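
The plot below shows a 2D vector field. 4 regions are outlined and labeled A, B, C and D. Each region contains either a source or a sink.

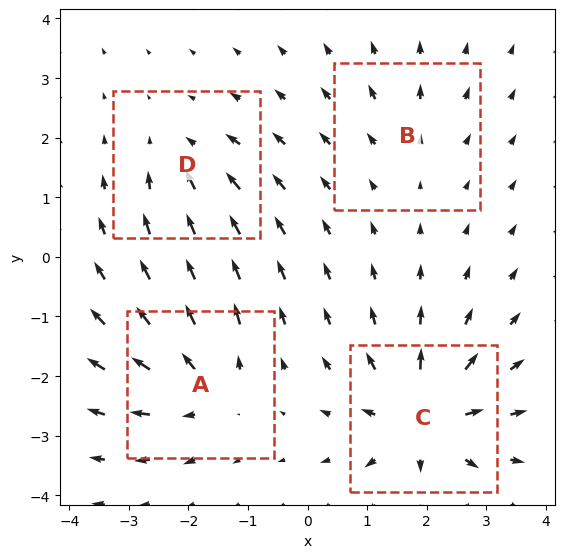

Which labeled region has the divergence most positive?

Divergence at each region's feature centre — A: about +5, B: about +2, C: about +8, D: about -4. Region C is most positive.

C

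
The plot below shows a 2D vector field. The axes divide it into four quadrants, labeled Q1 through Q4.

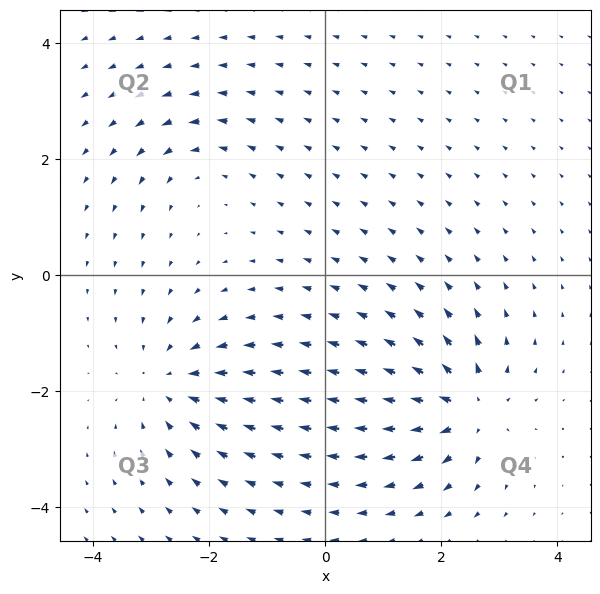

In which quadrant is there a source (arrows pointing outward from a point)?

Q4

The source sits at approximately (2.5, -2.3), which lies in quadrant Q4. The divergence there is about +7, positive as expected for a source.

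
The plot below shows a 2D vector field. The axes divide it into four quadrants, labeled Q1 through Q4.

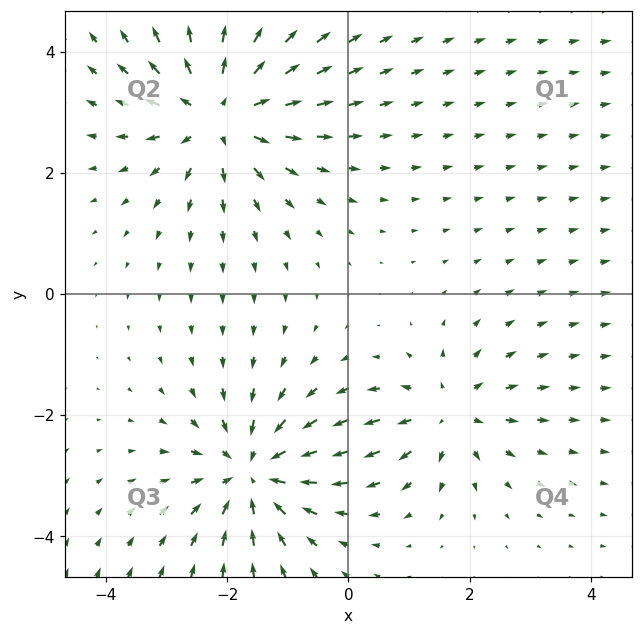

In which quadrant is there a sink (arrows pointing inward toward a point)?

The sink sits at approximately (-1.6, -2.9), which lies in quadrant Q3. The divergence there is about -5, negative as expected for a sink.

Q3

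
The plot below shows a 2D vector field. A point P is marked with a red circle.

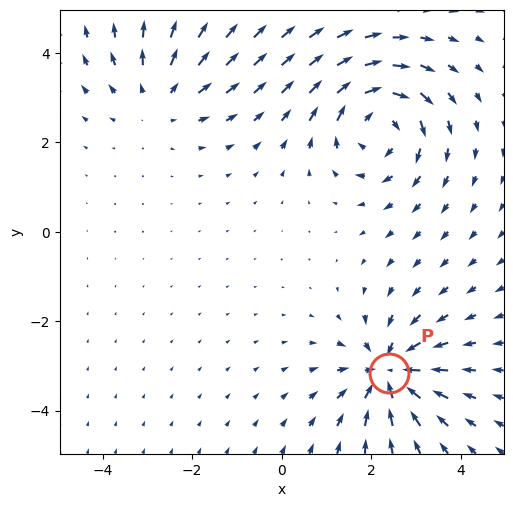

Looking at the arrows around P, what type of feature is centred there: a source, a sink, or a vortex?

At P (2.4, -3.2) the arrows converge inward. Divergence about -5, curl ≈0 — negative divergence with near-zero curl is a sink.

sink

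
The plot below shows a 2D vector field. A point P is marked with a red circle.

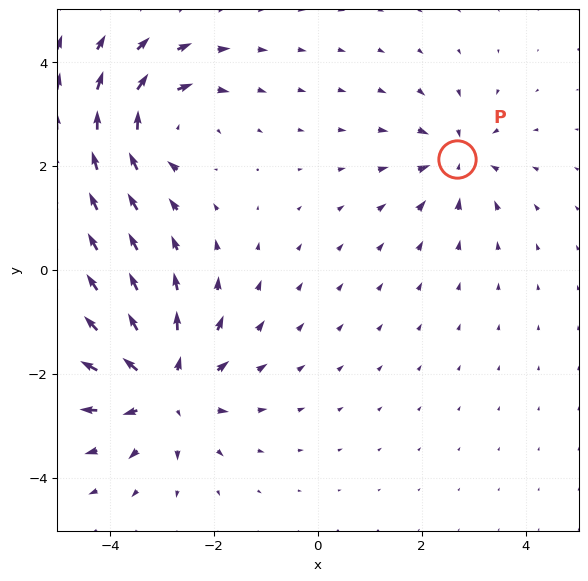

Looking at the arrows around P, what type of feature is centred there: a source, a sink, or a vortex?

At P (2.7, 2.1) the arrows converge inward. Divergence about -4, curl ≈0 — negative divergence with near-zero curl is a sink.

sink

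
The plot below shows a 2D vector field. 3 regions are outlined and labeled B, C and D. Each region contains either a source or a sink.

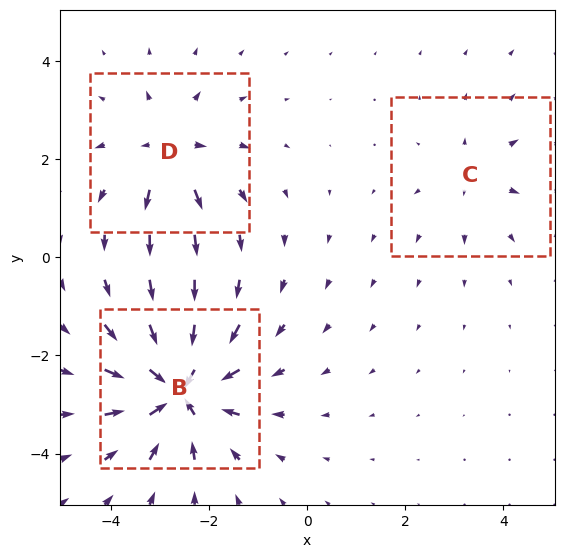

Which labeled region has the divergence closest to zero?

C

Divergence at each region's feature centre — B: about -6, C: about +2, D: about +4. Region C is closest to zero.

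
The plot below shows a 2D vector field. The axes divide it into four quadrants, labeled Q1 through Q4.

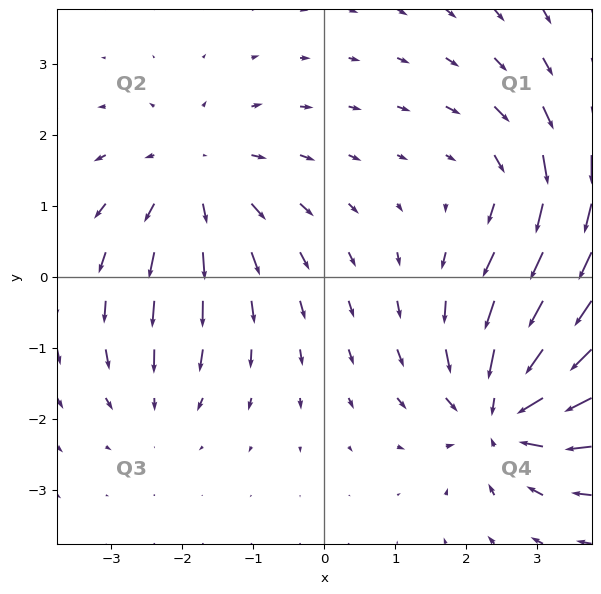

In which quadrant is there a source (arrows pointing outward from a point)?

The source sits at approximately (-1.8, 1.4), which lies in quadrant Q2. The divergence there is about +4, positive as expected for a source.

Q2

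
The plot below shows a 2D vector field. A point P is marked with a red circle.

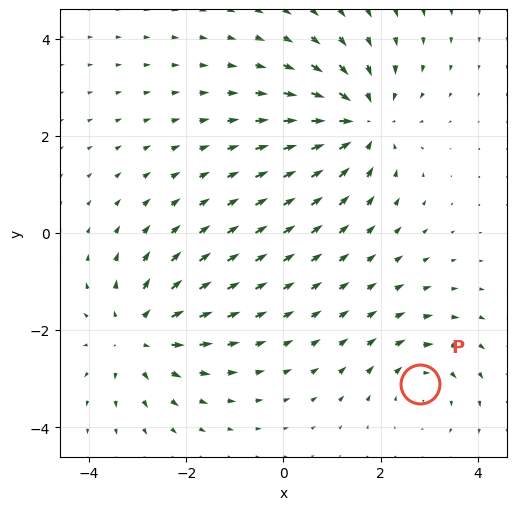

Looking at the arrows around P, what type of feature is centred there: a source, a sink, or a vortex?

vortex

At P (2.8, -3.1) the arrows circulate clockwise. Divergence ≈0, curl about -3 — near-zero divergence with nonzero curl is a vortex.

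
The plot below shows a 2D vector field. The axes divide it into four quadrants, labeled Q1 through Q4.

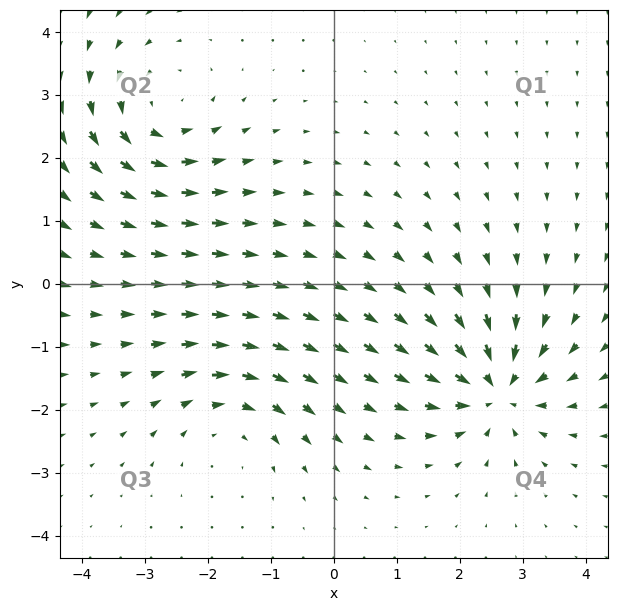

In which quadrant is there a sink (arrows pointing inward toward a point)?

Q4

The sink sits at approximately (2.6, -1.7), which lies in quadrant Q4. The divergence there is about -7, negative as expected for a sink.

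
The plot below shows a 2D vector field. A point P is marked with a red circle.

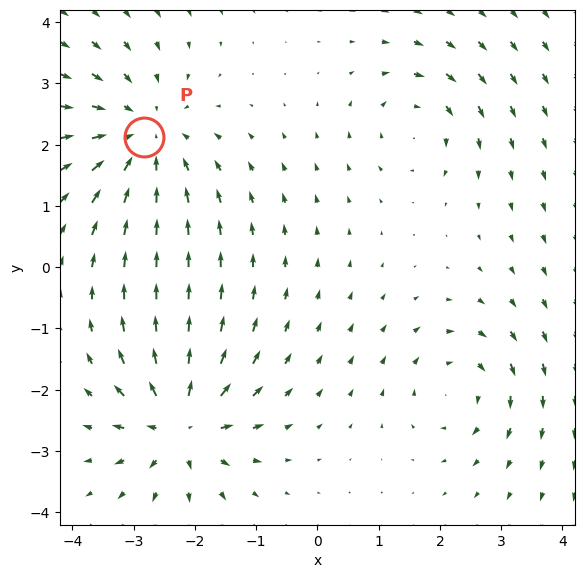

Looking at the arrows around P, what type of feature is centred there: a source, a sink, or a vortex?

At P (-2.8, 2.1) the arrows converge inward. Divergence about -4, curl ≈0 — negative divergence with near-zero curl is a sink.

sink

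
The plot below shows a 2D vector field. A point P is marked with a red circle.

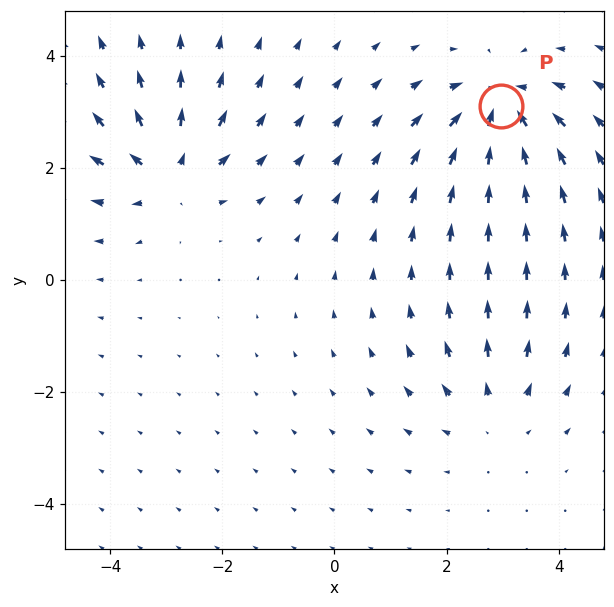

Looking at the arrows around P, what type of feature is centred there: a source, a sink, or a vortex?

sink

At P (3.0, 3.1) the arrows converge inward. Divergence about -6, curl ≈0 — negative divergence with near-zero curl is a sink.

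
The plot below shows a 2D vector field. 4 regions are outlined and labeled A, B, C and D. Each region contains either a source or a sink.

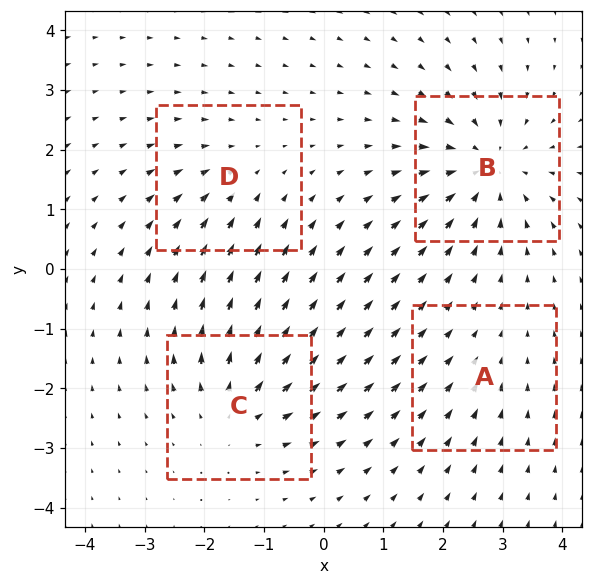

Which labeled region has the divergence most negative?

Divergence at each region's feature centre — A: about -2, B: about -6, C: about +4, D: about -3. Region B is most negative.

B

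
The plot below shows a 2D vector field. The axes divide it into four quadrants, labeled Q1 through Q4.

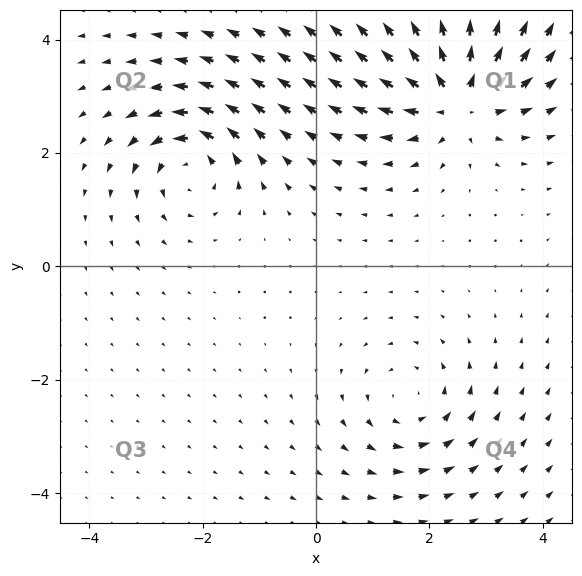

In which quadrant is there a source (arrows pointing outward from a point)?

Q1

The source sits at approximately (2.5, 3.0), which lies in quadrant Q1. The divergence there is about +5, positive as expected for a source.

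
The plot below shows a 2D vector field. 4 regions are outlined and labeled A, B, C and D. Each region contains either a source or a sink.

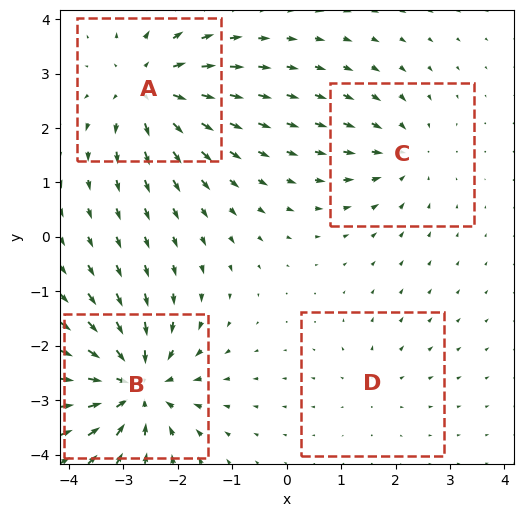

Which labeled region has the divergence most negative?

B

Divergence at each region's feature centre — A: about +6, B: about -7, C: about -4, D: about +2. Region B is most negative.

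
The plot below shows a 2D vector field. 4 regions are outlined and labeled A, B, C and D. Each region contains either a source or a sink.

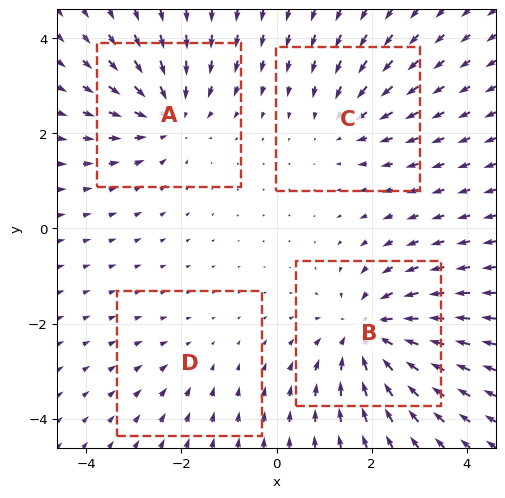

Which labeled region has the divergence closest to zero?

Divergence at each region's feature centre — A: about -5, B: about -6, C: about -3, D: about -2. Region D is closest to zero.

D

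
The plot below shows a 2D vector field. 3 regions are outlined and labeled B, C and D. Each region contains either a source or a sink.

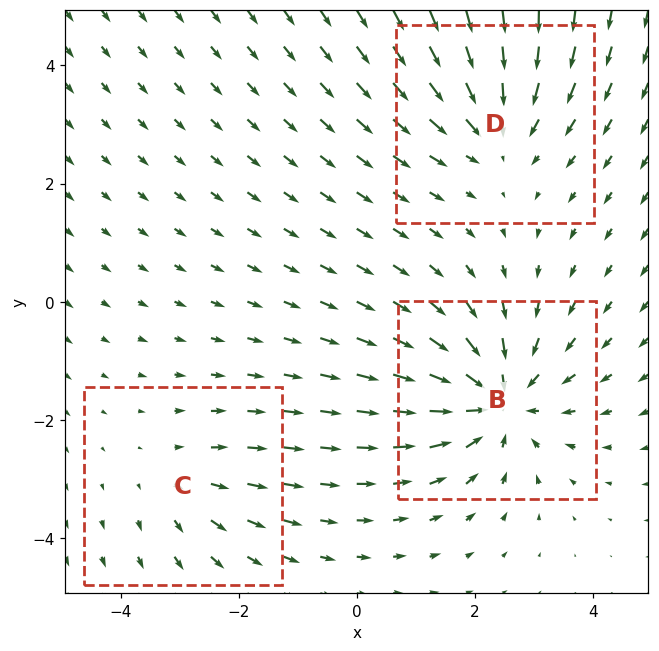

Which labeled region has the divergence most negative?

Divergence at each region's feature centre — B: about -4, C: about +2, D: about -3. Region B is most negative.

B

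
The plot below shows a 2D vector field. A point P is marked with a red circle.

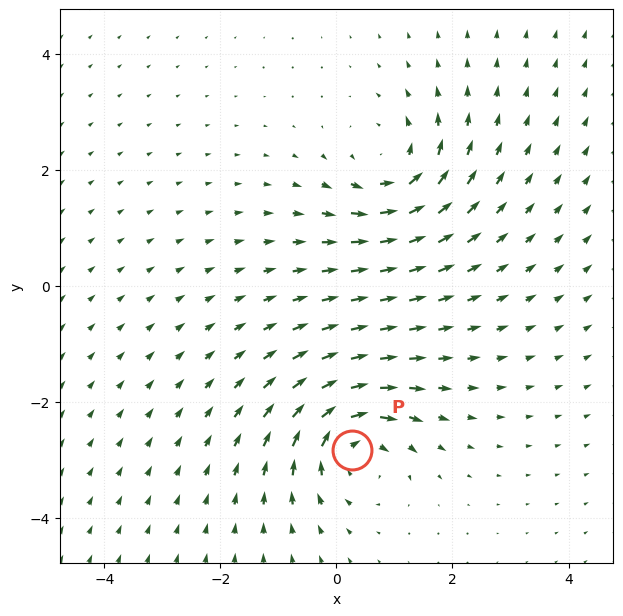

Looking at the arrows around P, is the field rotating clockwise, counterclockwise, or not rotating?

clockwise

Near P at (0.3, -2.8) the arrows circulate clockwise. The curl (z-component) there is about -6; negative curl means clockwise rotation.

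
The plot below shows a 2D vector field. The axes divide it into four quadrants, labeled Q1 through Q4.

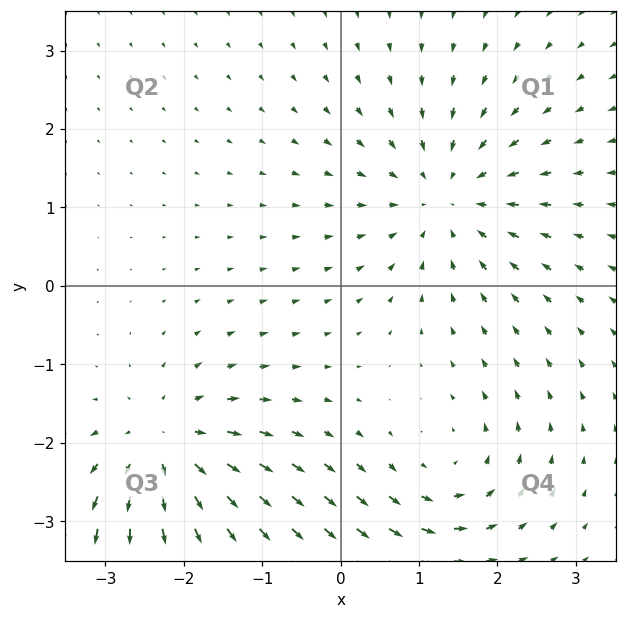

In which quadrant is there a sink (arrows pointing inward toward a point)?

The sink sits at approximately (1.3, 1.1), which lies in quadrant Q1. The divergence there is about -4, negative as expected for a sink.

Q1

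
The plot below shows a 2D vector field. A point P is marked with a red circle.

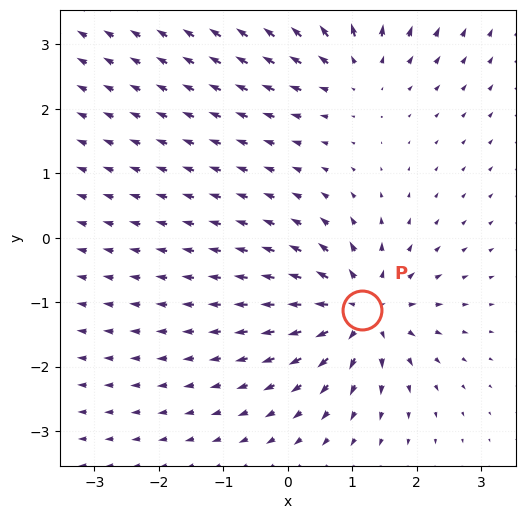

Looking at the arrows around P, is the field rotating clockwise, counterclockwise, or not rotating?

Near P at (1.2, -1.1) the arrows show no circulation. The curl there is ≈0.

not rotating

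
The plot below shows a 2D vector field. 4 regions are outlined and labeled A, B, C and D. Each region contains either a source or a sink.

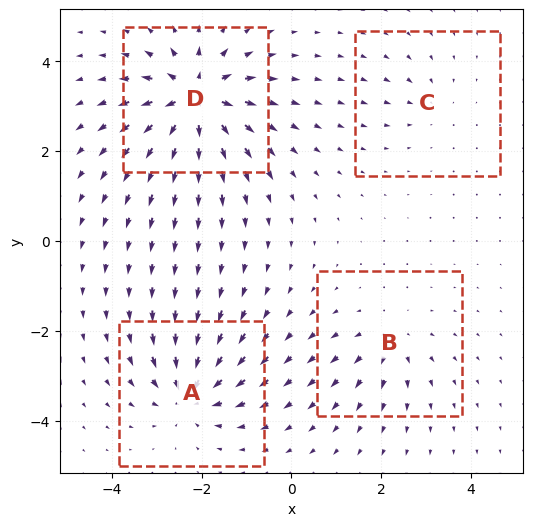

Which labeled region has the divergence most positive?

D

Divergence at each region's feature centre — A: about -6, B: about +4, C: about -3, D: about +9. Region D is most positive.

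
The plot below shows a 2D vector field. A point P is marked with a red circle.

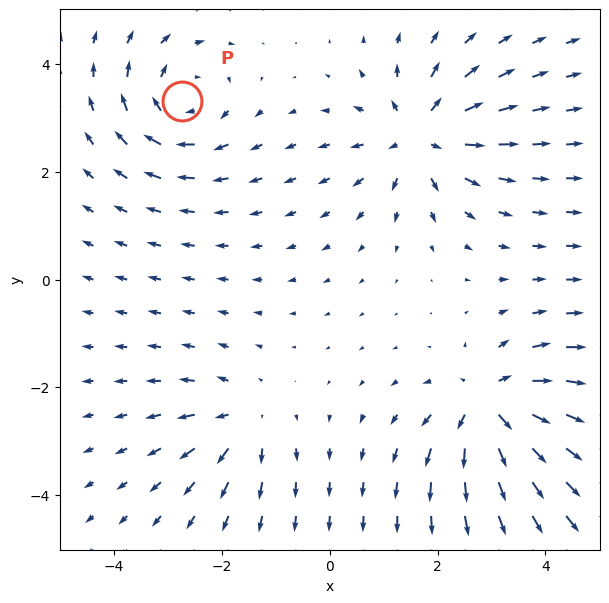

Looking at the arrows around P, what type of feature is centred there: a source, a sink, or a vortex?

vortex

At P (-2.7, 3.3) the arrows circulate clockwise. Divergence ≈0, curl about -4 — near-zero divergence with nonzero curl is a vortex.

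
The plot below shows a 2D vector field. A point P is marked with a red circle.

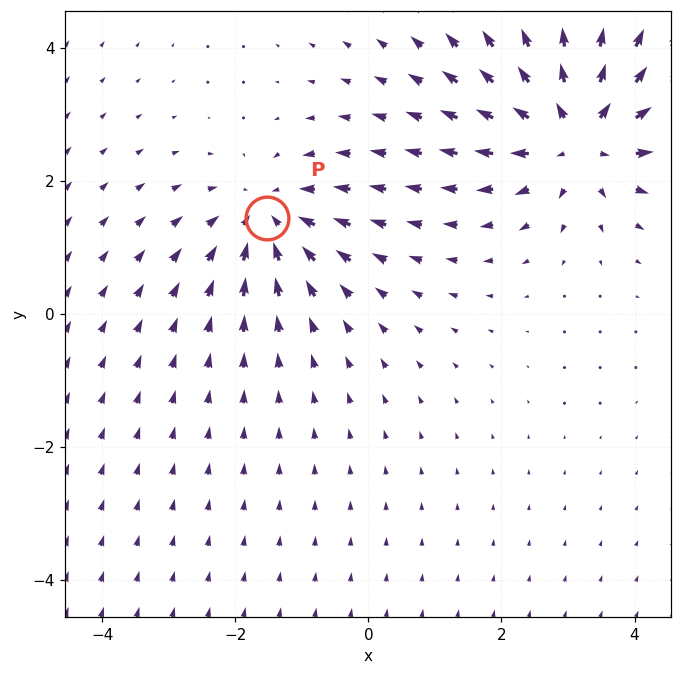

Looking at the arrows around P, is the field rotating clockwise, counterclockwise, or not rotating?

not rotating

Near P at (-1.5, 1.4) the arrows show no circulation. The curl there is ≈0.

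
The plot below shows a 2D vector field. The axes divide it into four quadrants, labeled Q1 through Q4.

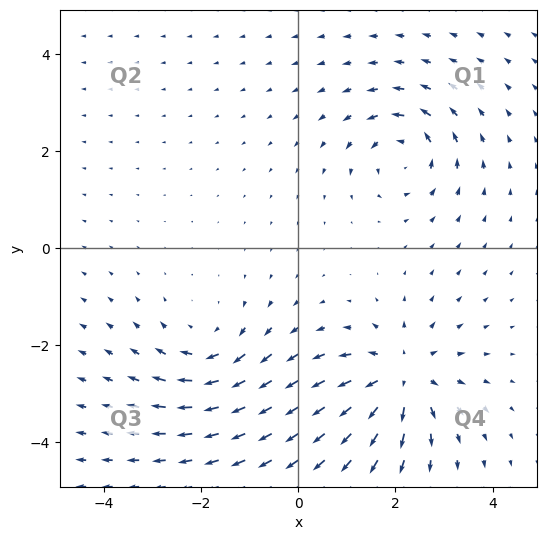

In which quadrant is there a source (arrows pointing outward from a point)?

The source sits at approximately (2.1, -2.7), which lies in quadrant Q4. The divergence there is about +4, positive as expected for a source.

Q4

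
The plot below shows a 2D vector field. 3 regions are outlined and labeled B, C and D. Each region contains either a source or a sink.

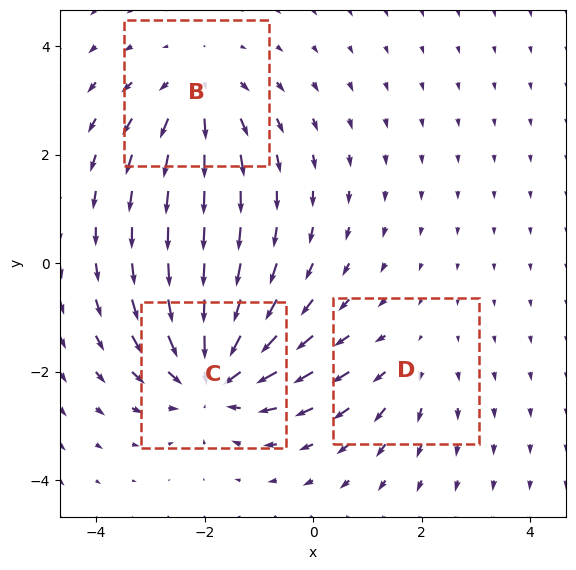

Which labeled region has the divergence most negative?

C

Divergence at each region's feature centre — B: about +3, C: about -5, D: about +2. Region C is most negative.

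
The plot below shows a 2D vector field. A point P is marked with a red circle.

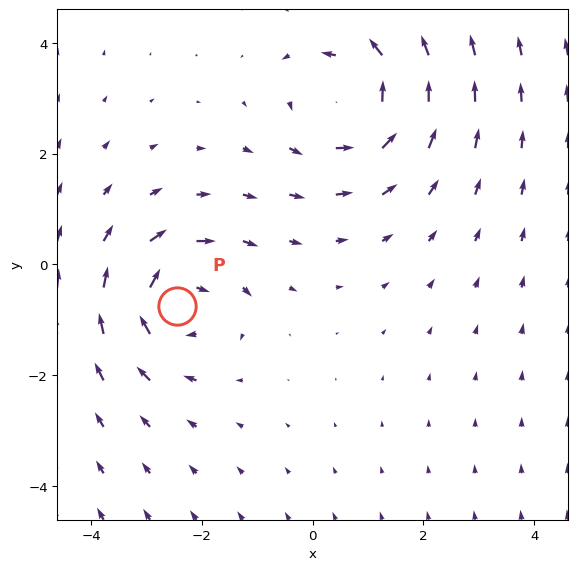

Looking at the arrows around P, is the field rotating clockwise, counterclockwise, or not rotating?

Near P at (-2.4, -0.7) the arrows circulate clockwise. The curl (z-component) there is about -4; negative curl means clockwise rotation.

clockwise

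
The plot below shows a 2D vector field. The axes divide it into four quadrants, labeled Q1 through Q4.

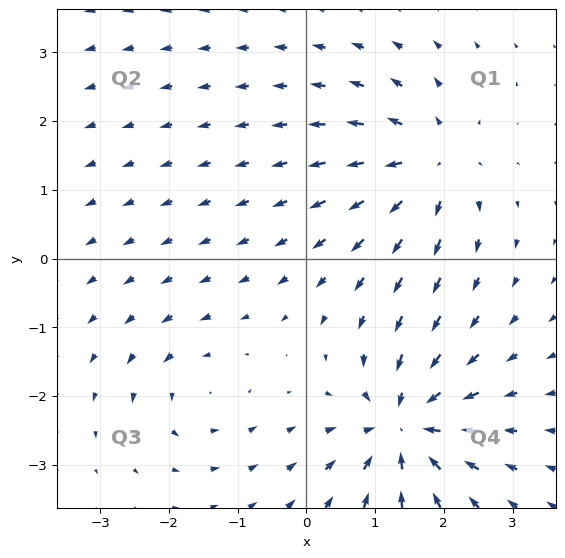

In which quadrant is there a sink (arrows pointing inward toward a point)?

The sink sits at approximately (1.4, -2.4), which lies in quadrant Q4. The divergence there is about -7, negative as expected for a sink.

Q4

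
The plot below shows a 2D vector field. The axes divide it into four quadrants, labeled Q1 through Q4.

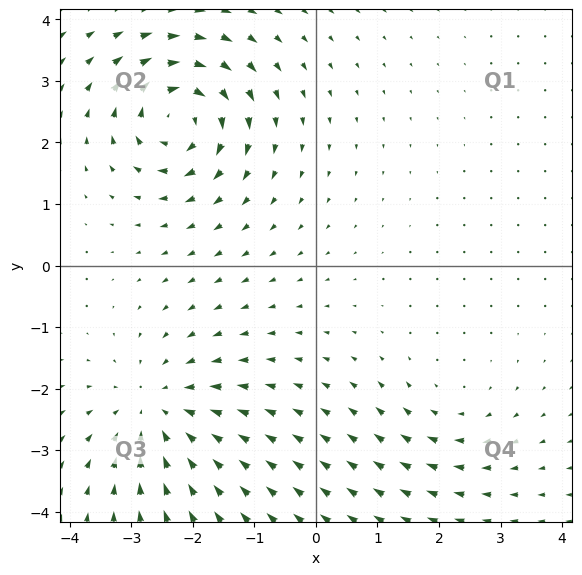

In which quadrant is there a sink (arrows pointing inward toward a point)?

Q3

The sink sits at approximately (-2.6, -2.4), which lies in quadrant Q3. The divergence there is about -4, negative as expected for a sink.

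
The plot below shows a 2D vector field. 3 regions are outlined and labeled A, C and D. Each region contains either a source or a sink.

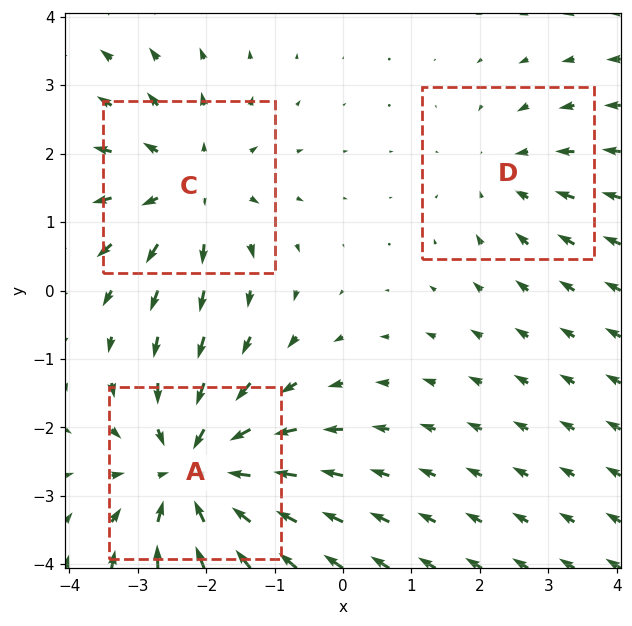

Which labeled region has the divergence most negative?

A

Divergence at each region's feature centre — A: about -4, C: about +3, D: about -2. Region A is most negative.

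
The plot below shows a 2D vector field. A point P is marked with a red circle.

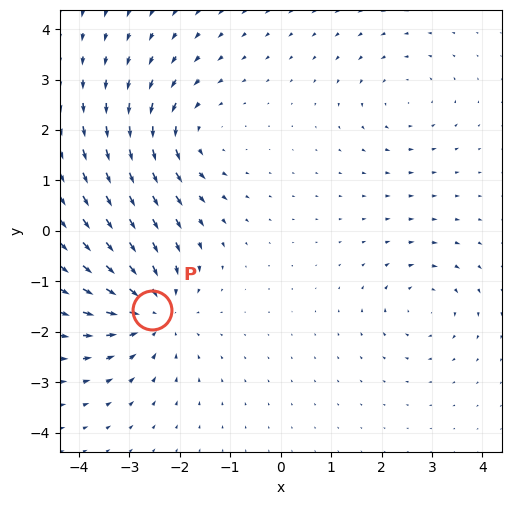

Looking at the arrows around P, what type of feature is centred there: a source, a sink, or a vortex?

At P (-2.6, -1.6) the arrows converge inward. Divergence about -5, curl ≈0 — negative divergence with near-zero curl is a sink.

sink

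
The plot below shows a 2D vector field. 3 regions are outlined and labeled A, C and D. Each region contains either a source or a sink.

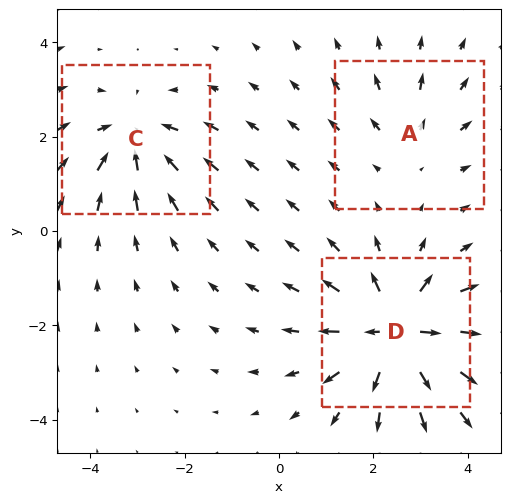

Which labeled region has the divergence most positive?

D

Divergence at each region's feature centre — A: about +2, C: about -4, D: about +6. Region D is most positive.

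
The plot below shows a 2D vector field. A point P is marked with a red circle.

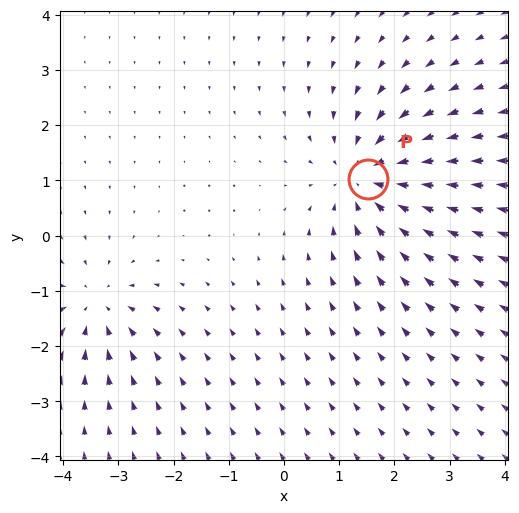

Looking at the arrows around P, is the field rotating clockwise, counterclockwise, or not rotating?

Near P at (1.5, 1.0) the arrows show no circulation. The curl there is ≈0.

not rotating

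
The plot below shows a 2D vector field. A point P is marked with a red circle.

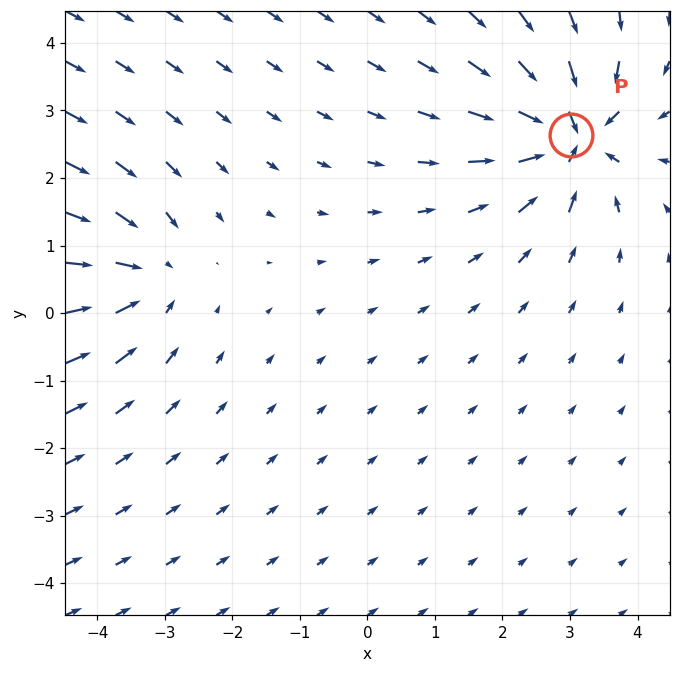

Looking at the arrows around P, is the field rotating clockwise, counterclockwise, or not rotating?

not rotating

Near P at (3.0, 2.6) the arrows show no circulation. The curl there is ≈0.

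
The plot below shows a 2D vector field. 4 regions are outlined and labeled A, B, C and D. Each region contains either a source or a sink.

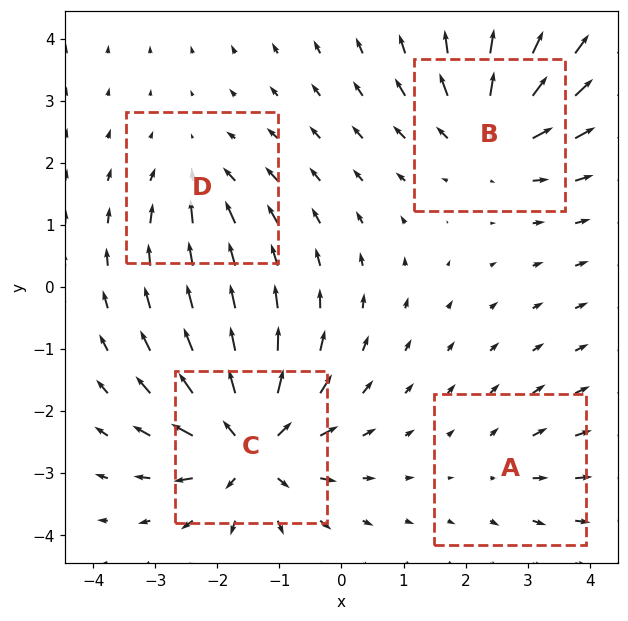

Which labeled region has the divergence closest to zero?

A

Divergence at each region's feature centre — A: about +2, B: about +6, C: about +8, D: about -4. Region A is closest to zero.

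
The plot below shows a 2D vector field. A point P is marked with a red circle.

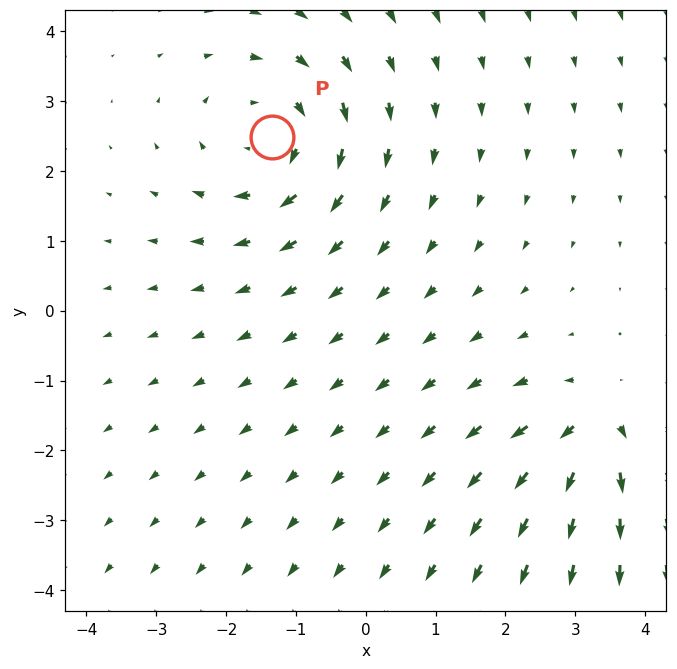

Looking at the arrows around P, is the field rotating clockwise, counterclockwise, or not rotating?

Near P at (-1.3, 2.5) the arrows circulate clockwise. The curl (z-component) there is about -3; negative curl means clockwise rotation.

clockwise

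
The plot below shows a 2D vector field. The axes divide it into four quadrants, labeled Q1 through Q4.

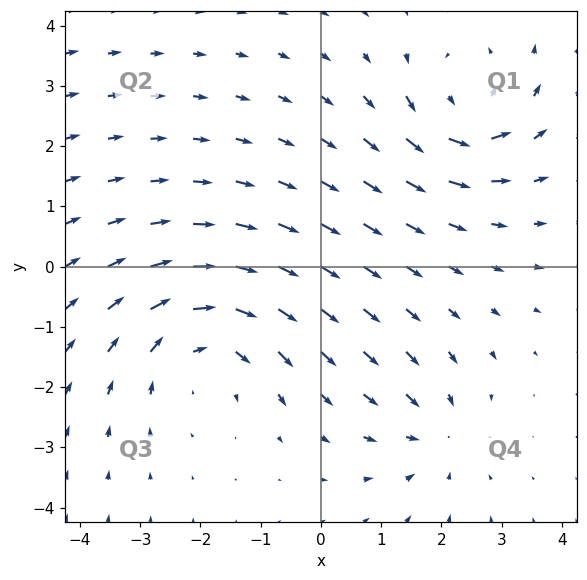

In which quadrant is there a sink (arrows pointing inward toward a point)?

The sink sits at approximately (1.9, -2.8), which lies in quadrant Q4. The divergence there is about -3, negative as expected for a sink.

Q4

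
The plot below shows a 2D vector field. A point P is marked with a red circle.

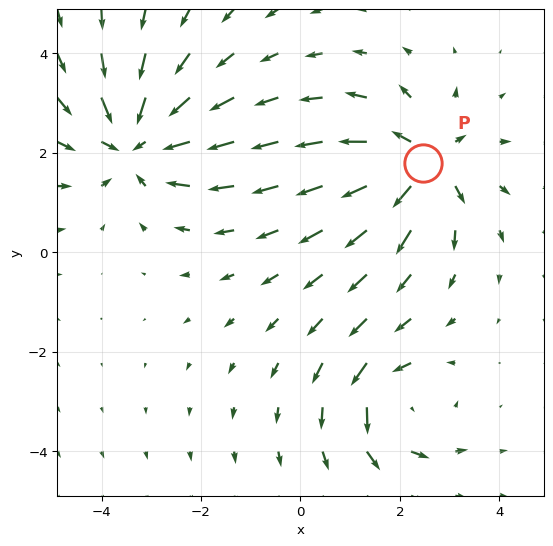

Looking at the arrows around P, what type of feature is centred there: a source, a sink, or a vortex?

source

At P (2.5, 1.8) the arrows spread outward. Divergence about +4, curl ≈0 — positive divergence with near-zero curl is a source.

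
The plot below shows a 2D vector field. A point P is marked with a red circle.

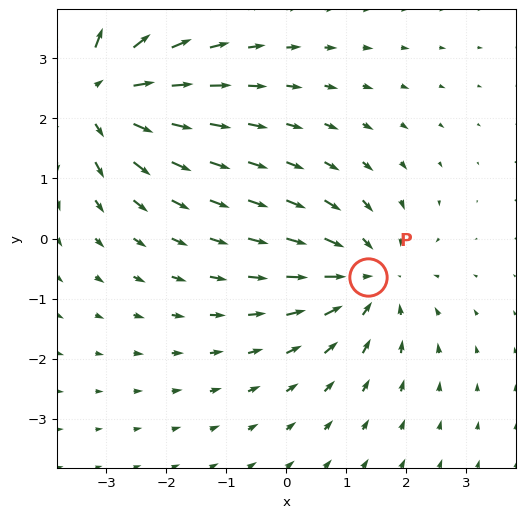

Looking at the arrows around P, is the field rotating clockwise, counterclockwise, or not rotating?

Near P at (1.4, -0.6) the arrows show no circulation. The curl there is ≈0.

not rotating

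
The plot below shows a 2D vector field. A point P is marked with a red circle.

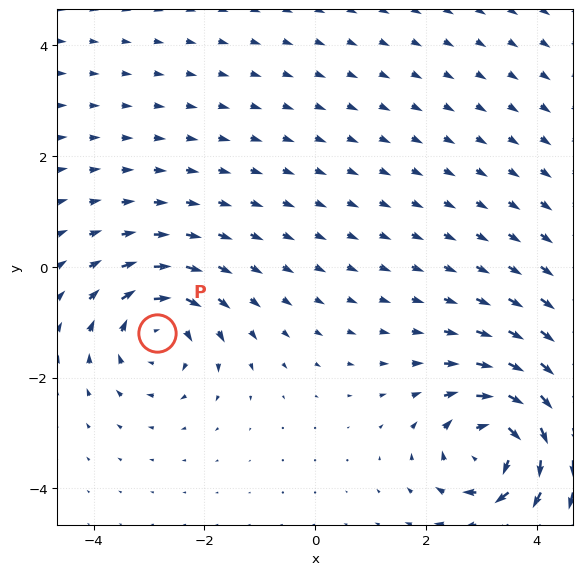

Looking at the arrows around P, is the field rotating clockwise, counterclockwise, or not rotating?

Near P at (-2.9, -1.2) the arrows circulate clockwise. The curl (z-component) there is about -4; negative curl means clockwise rotation.

clockwise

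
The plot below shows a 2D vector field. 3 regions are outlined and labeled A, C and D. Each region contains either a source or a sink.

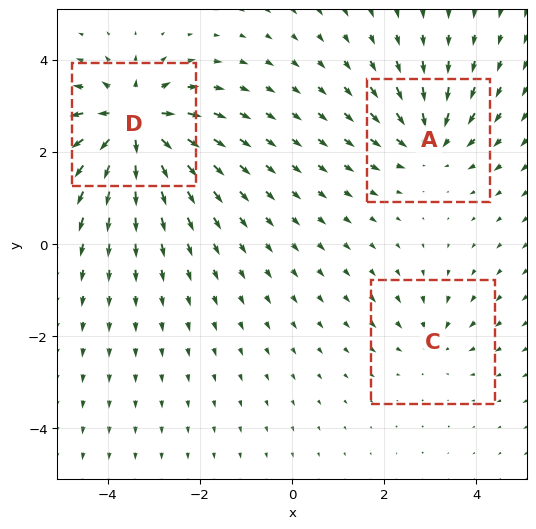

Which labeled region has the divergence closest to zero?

Divergence at each region's feature centre — A: about -4, C: about -2, D: about +6. Region C is closest to zero.

C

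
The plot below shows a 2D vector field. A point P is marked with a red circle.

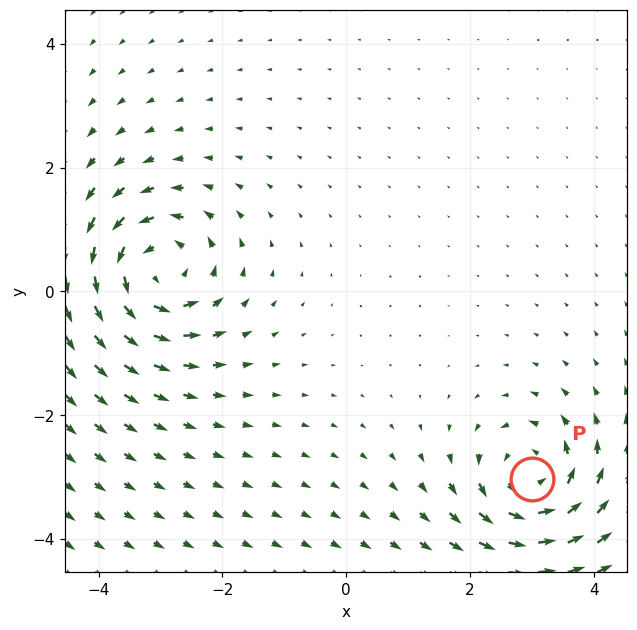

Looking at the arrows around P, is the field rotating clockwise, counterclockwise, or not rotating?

Near P at (3.0, -3.0) the arrows circulate counterclockwise. The curl (z-component) there is about +6; positive curl means counterclockwise rotation.

counterclockwise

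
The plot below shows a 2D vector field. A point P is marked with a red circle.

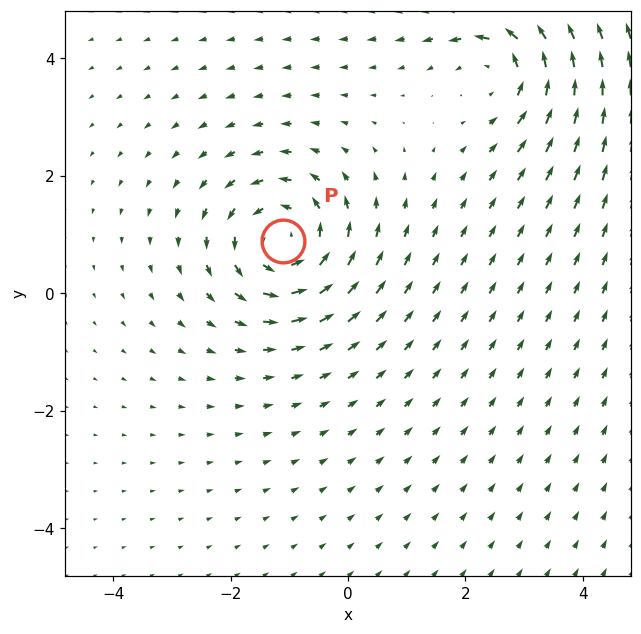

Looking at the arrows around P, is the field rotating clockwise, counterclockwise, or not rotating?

Near P at (-1.1, 0.9) the arrows circulate counterclockwise. The curl (z-component) there is about +6; positive curl means counterclockwise rotation.

counterclockwise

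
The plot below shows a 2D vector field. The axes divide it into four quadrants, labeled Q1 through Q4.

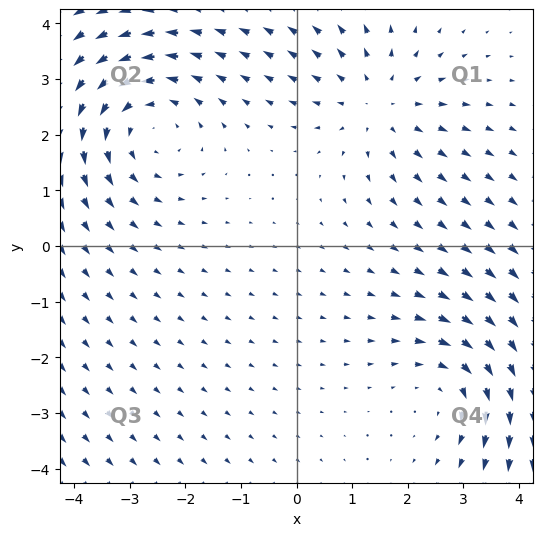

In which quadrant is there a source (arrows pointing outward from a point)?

Q1

The source sits at approximately (1.5, 2.6), which lies in quadrant Q1. The divergence there is about +2, positive as expected for a source.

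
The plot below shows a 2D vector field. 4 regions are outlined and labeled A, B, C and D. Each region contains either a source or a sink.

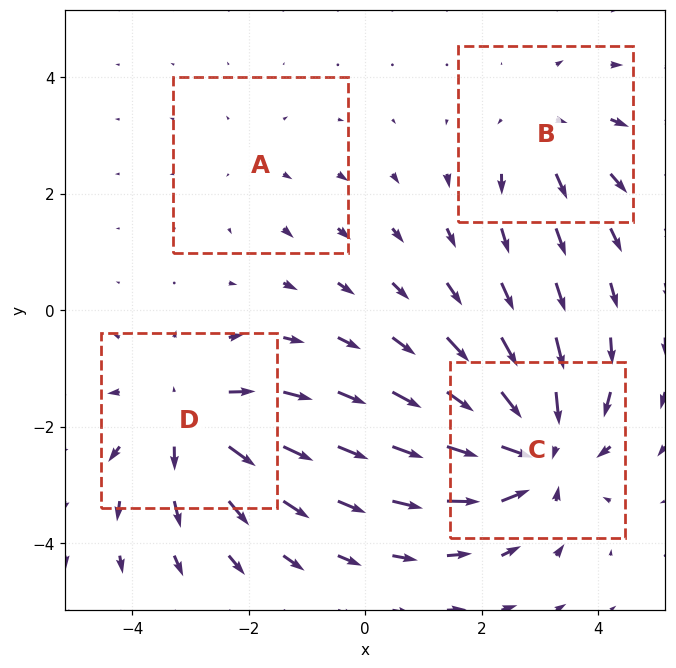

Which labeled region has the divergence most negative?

C

Divergence at each region's feature centre — A: about +2, B: about +4, C: about -7, D: about +5. Region C is most negative.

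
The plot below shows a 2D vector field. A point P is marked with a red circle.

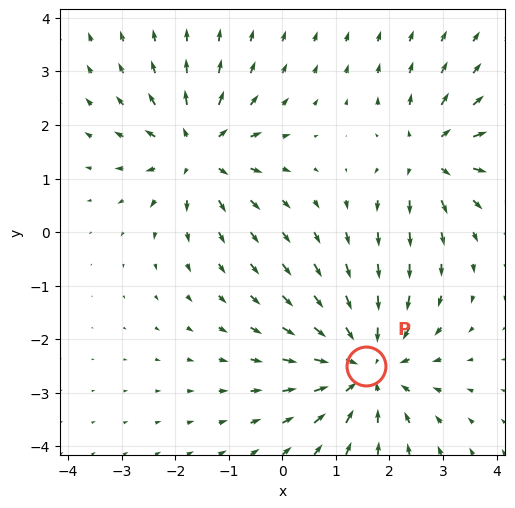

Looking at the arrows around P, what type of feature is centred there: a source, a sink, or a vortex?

At P (1.6, -2.5) the arrows converge inward. Divergence about -4, curl ≈0 — negative divergence with near-zero curl is a sink.

sink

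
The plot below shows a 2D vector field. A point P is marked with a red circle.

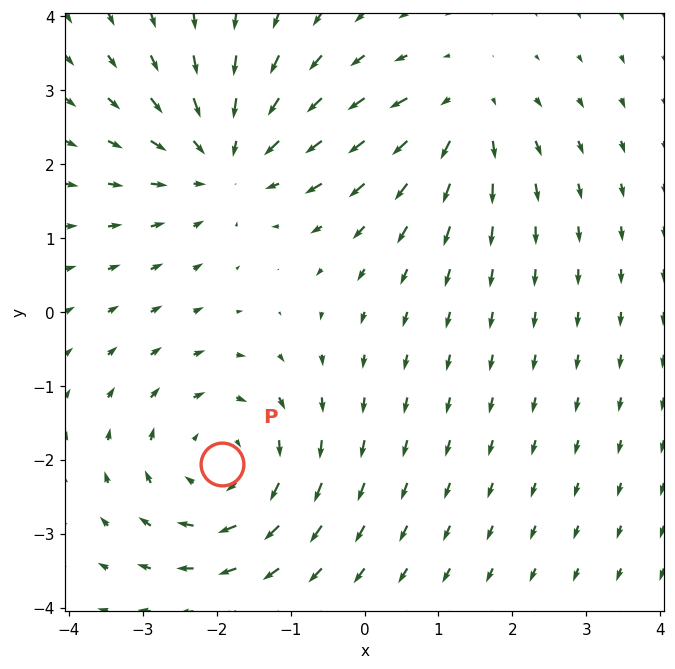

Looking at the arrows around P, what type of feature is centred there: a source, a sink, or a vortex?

vortex

At P (-1.9, -2.1) the arrows circulate clockwise. Divergence ≈0, curl about -4 — near-zero divergence with nonzero curl is a vortex.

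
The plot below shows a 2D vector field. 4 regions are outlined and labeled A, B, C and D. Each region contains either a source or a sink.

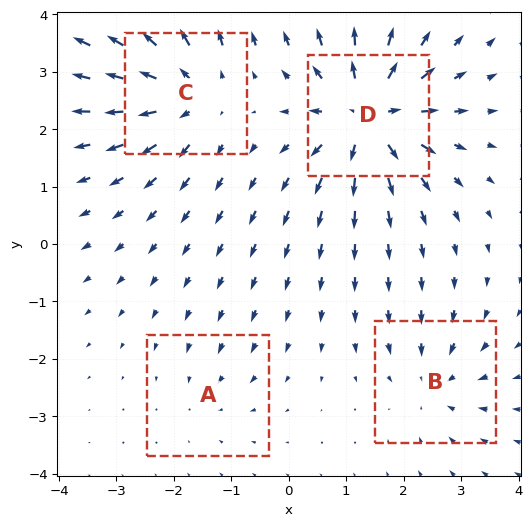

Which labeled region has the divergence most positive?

D

Divergence at each region's feature centre — A: about -2, B: about -4, C: about +6, D: about +8. Region D is most positive.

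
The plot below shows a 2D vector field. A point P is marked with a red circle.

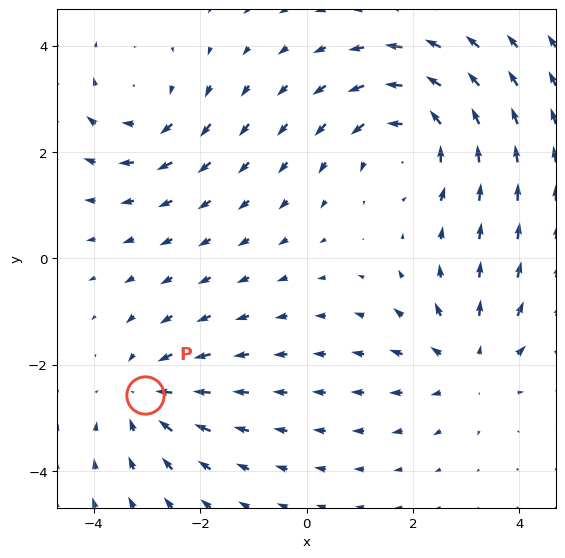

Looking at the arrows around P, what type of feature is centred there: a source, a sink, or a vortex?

sink

At P (-3.0, -2.6) the arrows converge inward. Divergence about -3, curl ≈0 — negative divergence with near-zero curl is a sink.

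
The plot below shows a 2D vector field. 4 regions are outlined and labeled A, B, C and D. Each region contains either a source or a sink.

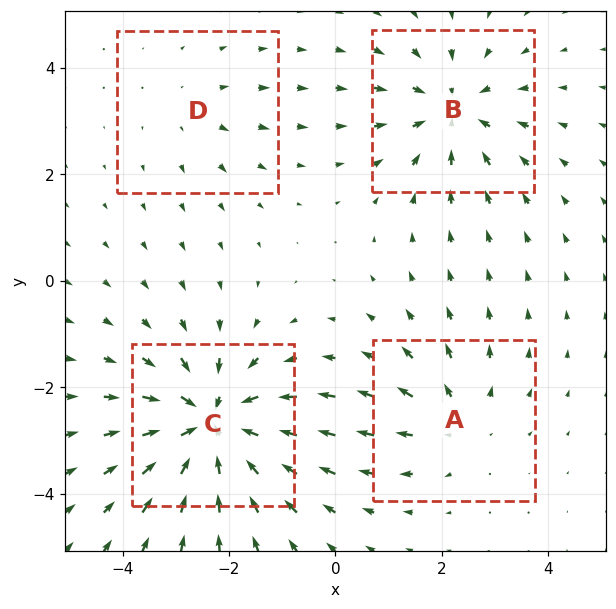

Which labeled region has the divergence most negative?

Divergence at each region's feature centre — A: about +3, B: about -4, C: about -7, D: about +2. Region C is most negative.

C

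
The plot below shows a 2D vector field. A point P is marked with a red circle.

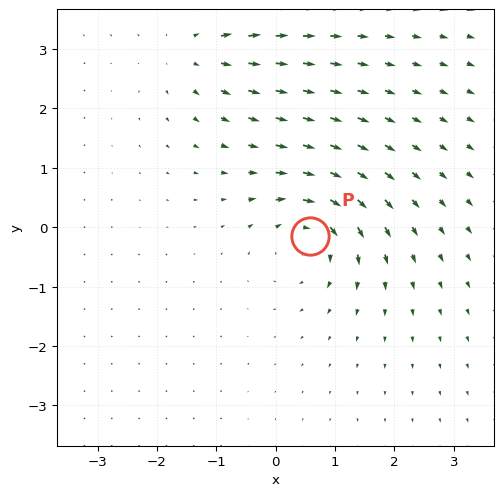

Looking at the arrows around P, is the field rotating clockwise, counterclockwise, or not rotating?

clockwise

Near P at (0.6, -0.1) the arrows circulate clockwise. The curl (z-component) there is about -4; negative curl means clockwise rotation.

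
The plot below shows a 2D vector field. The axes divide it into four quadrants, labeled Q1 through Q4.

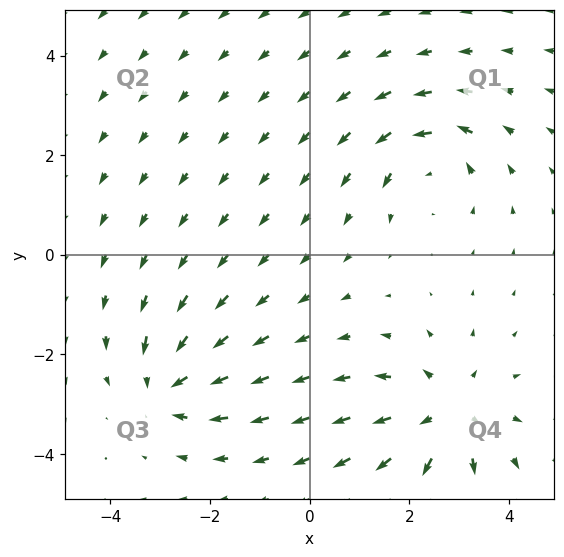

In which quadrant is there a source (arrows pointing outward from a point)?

The source sits at approximately (2.7, -3.2), which lies in quadrant Q4. The divergence there is about +5, positive as expected for a source.

Q4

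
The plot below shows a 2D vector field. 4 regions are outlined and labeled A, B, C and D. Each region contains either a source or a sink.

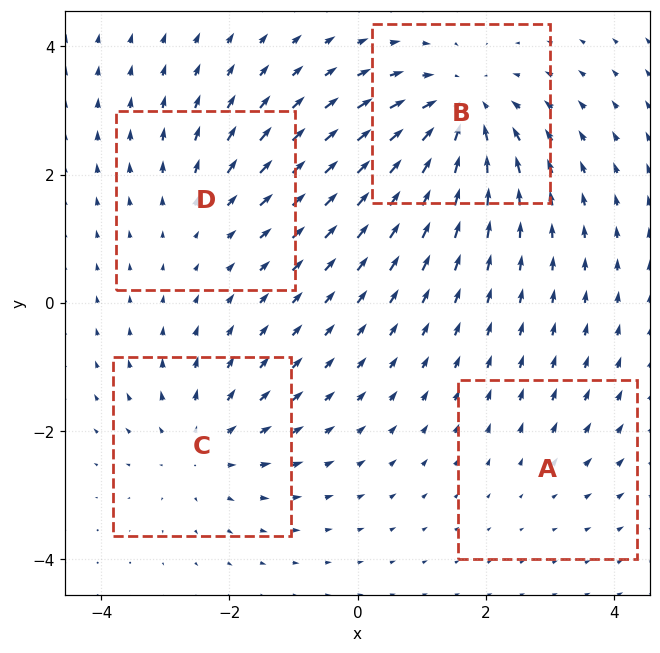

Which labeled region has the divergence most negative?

Divergence at each region's feature centre — A: about +2, B: about -6, C: about +4, D: about +3. Region B is most negative.

B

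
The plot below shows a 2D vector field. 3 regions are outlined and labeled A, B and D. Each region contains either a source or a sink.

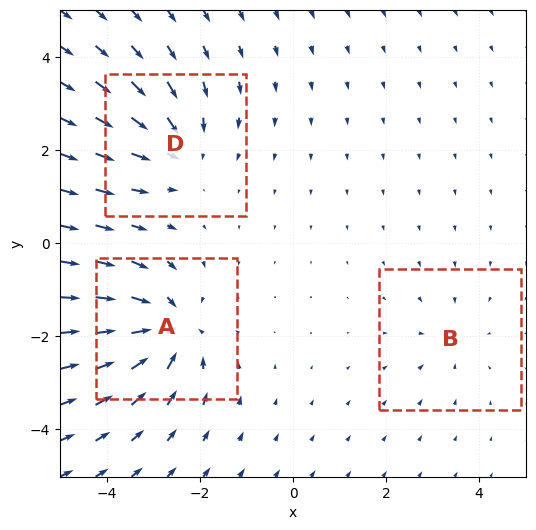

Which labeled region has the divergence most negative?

A

Divergence at each region's feature centre — A: about -5, B: about -2, D: about -3. Region A is most negative.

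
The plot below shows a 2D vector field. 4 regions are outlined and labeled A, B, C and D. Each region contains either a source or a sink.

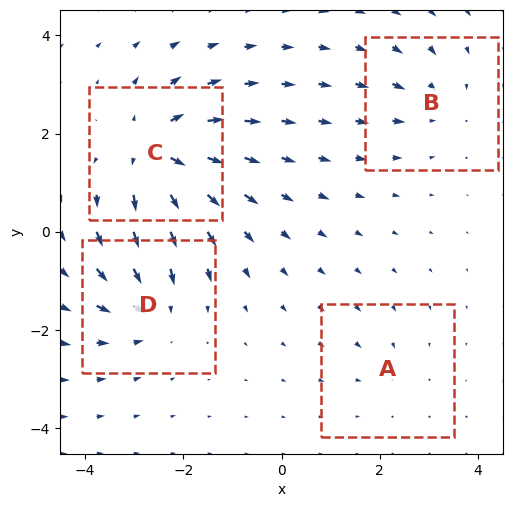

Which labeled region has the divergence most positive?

Divergence at each region's feature centre — A: about -2, B: about -4, C: about +8, D: about -5. Region C is most positive.

C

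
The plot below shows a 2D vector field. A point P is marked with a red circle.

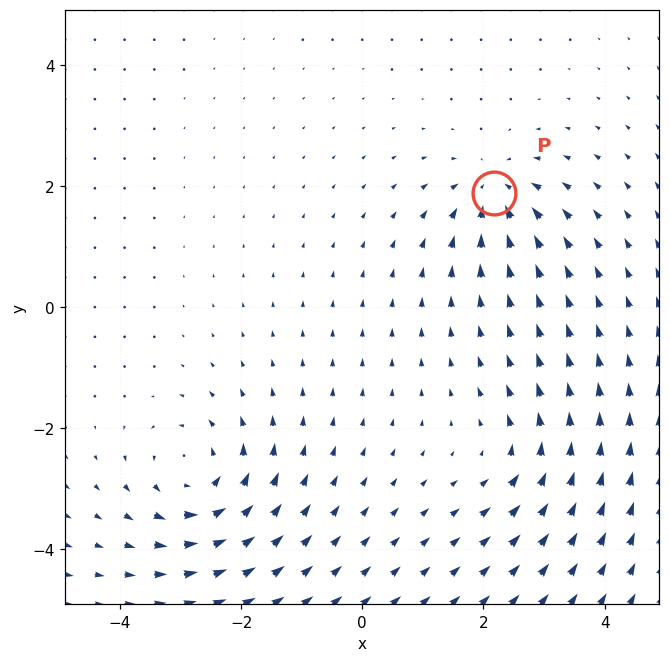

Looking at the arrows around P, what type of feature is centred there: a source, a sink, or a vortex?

sink

At P (2.2, 1.9) the arrows converge inward. Divergence about -5, curl ≈0 — negative divergence with near-zero curl is a sink.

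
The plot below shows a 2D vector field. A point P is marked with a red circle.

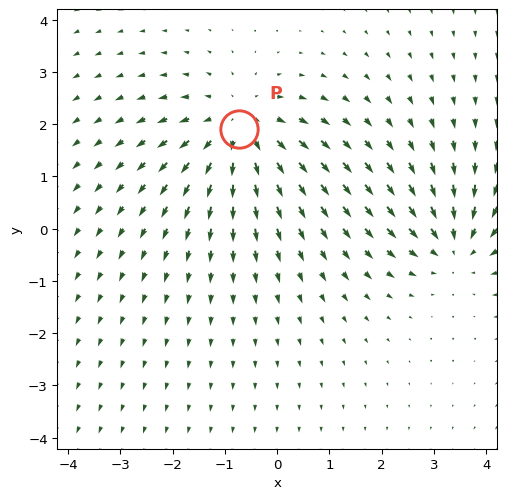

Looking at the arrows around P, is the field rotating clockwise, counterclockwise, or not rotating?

Near P at (-0.7, 1.9) the arrows show no circulation. The curl there is ≈0.

not rotating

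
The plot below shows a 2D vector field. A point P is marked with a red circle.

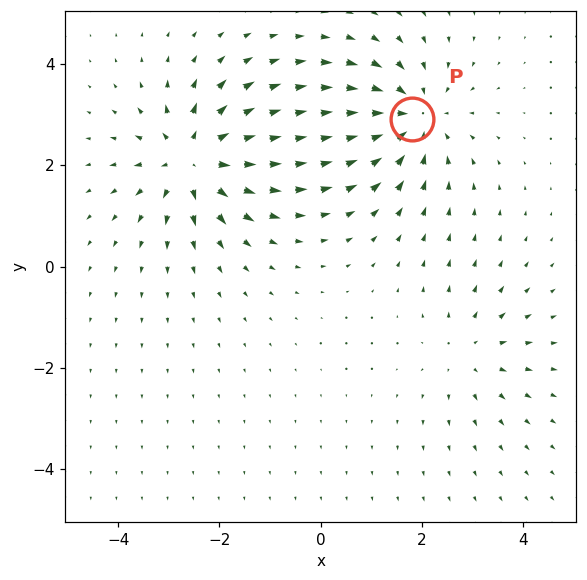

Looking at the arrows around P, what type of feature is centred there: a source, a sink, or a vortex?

At P (1.8, 2.9) the arrows converge inward. Divergence about -4, curl ≈0 — negative divergence with near-zero curl is a sink.

sink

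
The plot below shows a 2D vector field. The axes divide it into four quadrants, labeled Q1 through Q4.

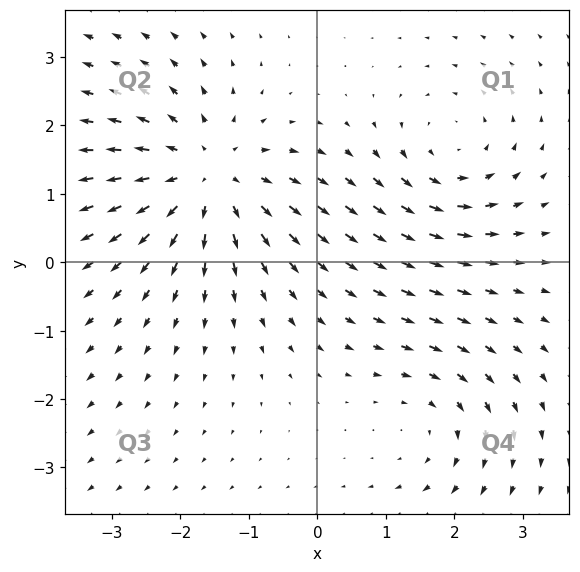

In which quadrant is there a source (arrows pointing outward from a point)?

The source sits at approximately (-1.6, 1.2), which lies in quadrant Q2. The divergence there is about +5, positive as expected for a source.

Q2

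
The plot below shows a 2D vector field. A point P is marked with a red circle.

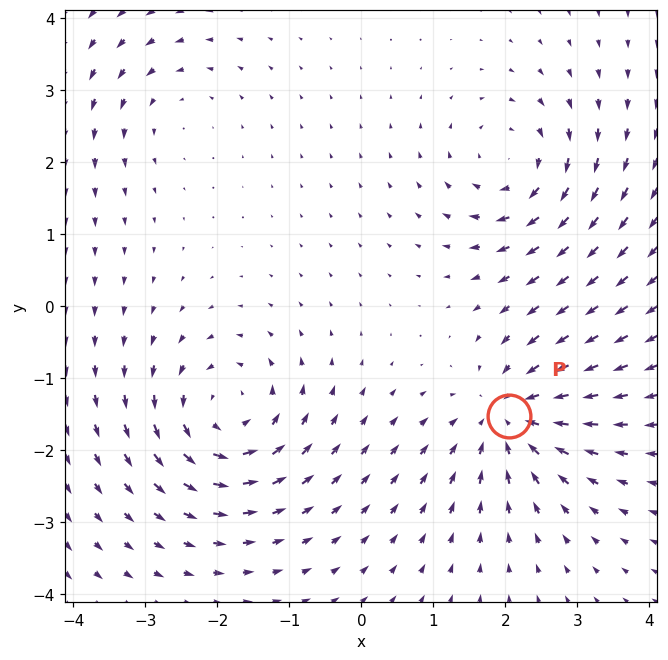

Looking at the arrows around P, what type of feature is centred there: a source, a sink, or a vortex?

At P (2.1, -1.5) the arrows converge inward. Divergence about -6, curl ≈0 — negative divergence with near-zero curl is a sink.

sink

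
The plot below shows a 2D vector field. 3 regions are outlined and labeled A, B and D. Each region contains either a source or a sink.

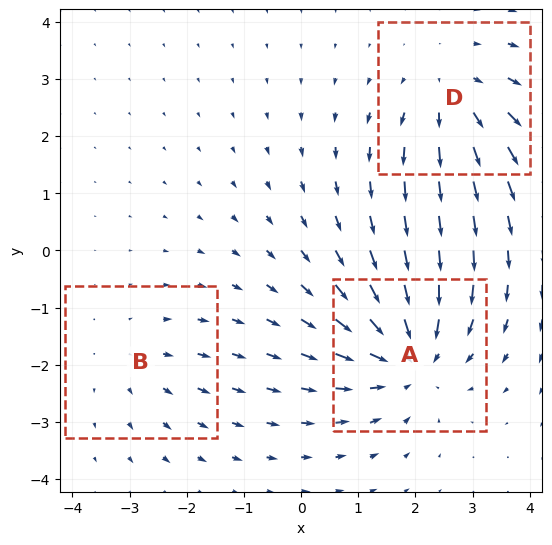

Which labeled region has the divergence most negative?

Divergence at each region's feature centre — A: about -4, B: about +2, D: about +3. Region A is most negative.

A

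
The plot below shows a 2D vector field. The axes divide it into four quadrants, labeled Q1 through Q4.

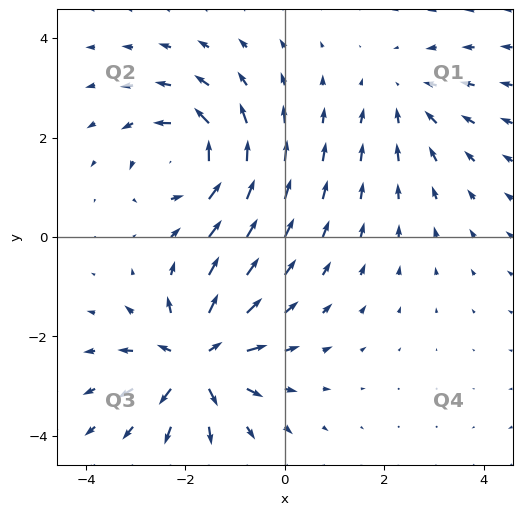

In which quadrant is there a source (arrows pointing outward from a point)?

The source sits at approximately (-1.8, -2.5), which lies in quadrant Q3. The divergence there is about +7, positive as expected for a source.

Q3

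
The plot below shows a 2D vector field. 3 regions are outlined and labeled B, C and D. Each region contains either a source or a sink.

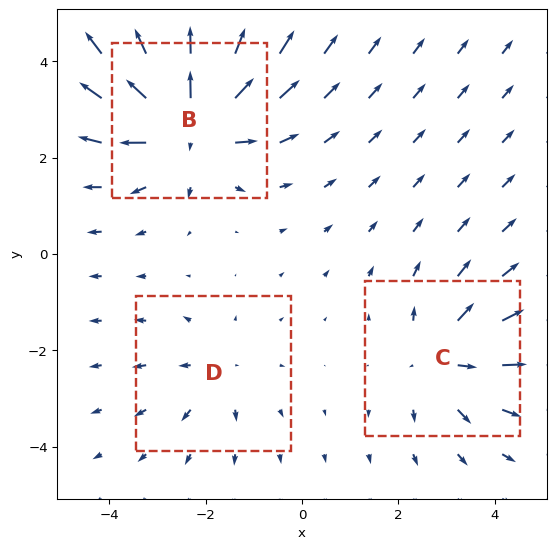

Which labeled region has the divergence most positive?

Divergence at each region's feature centre — B: about +5, C: about +3, D: about +2. Region B is most positive.

B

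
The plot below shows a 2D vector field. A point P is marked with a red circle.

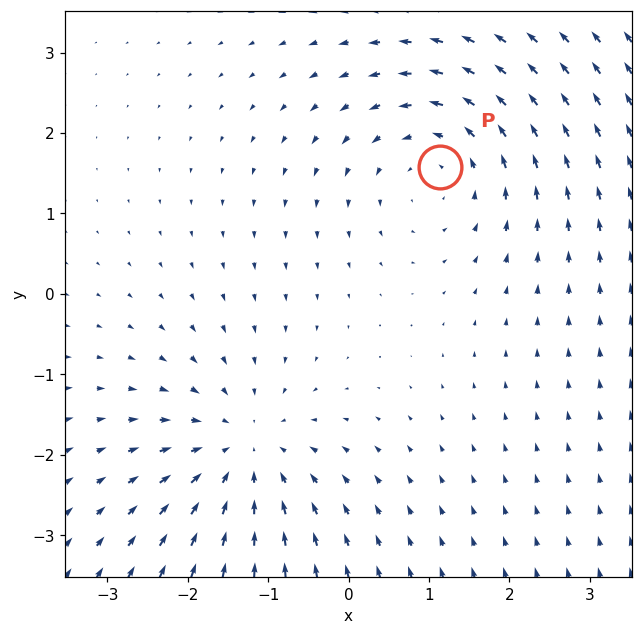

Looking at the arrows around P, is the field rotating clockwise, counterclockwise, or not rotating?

counterclockwise

Near P at (1.1, 1.6) the arrows circulate counterclockwise. The curl (z-component) there is about +3; positive curl means counterclockwise rotation.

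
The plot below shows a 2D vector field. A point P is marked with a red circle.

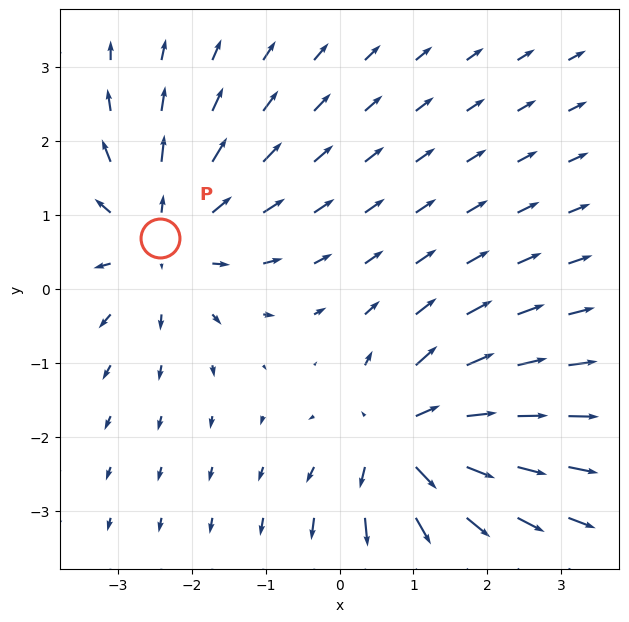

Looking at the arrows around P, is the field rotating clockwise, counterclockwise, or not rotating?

not rotating

Near P at (-2.4, 0.7) the arrows show no circulation. The curl there is ≈0.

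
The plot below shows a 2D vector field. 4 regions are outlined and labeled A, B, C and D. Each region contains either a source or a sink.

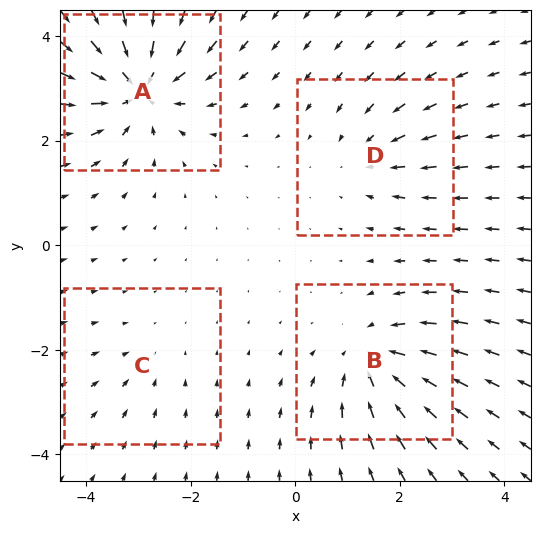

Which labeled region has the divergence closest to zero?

C

Divergence at each region's feature centre — A: about -7, B: about -5, C: about -2, D: about -3. Region C is closest to zero.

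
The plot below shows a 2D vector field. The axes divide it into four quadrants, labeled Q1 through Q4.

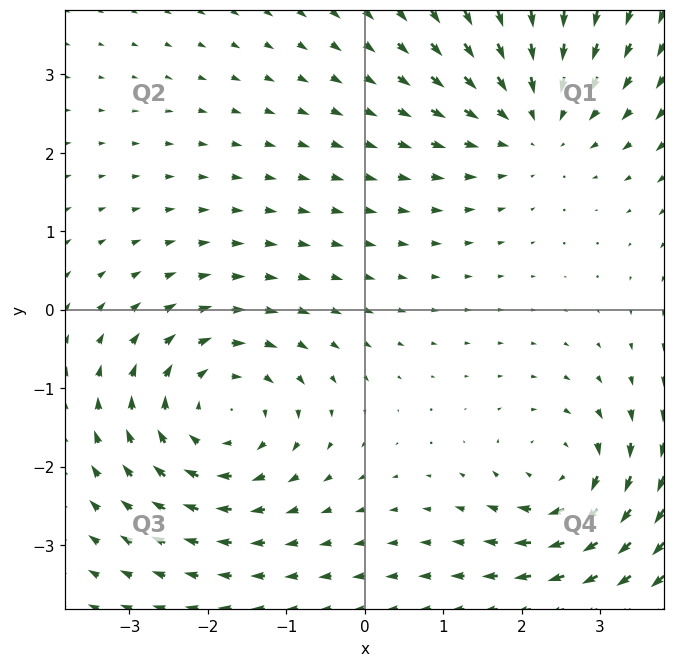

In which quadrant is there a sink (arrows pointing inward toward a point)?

Q1

The sink sits at approximately (2.2, 2.4), which lies in quadrant Q1. The divergence there is about -3, negative as expected for a sink.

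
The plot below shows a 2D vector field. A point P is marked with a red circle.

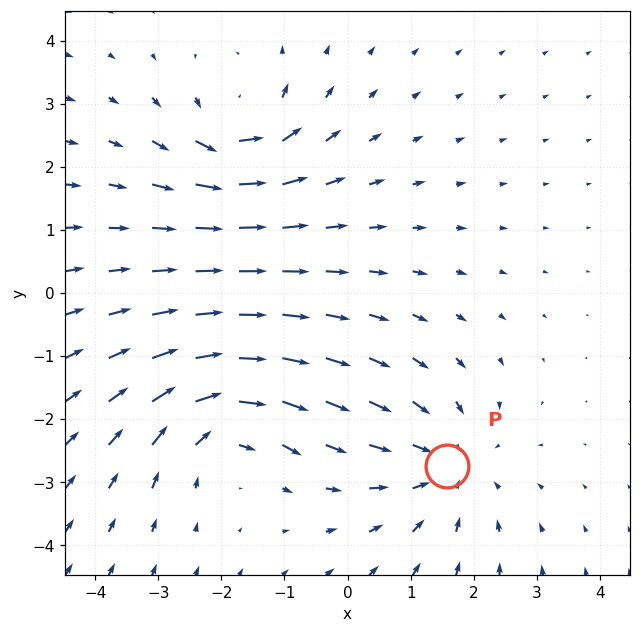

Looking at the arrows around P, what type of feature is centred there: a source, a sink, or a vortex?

sink

At P (1.6, -2.7) the arrows converge inward. Divergence about -3, curl ≈0 — negative divergence with near-zero curl is a sink.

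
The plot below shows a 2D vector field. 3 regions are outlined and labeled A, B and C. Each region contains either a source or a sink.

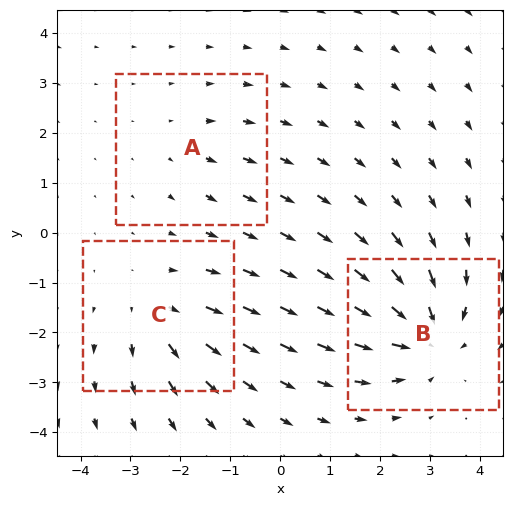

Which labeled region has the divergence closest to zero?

A

Divergence at each region's feature centre — A: about +2, B: about -5, C: about +3. Region A is closest to zero.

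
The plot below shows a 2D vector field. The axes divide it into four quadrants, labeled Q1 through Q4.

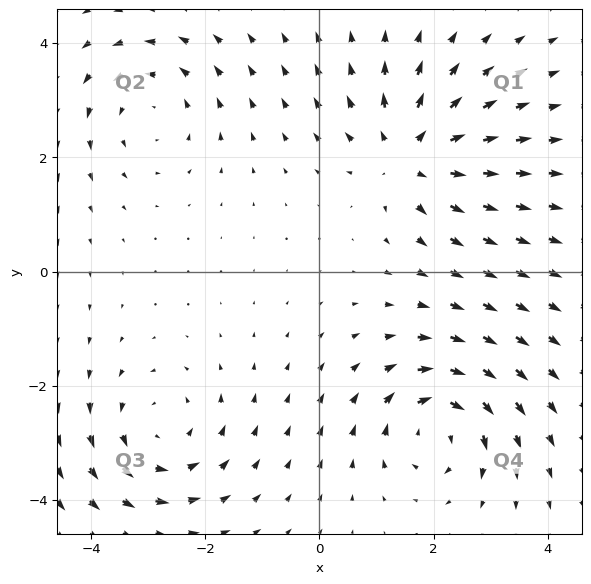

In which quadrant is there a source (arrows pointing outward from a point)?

Q1

The source sits at approximately (1.6, 2.0), which lies in quadrant Q1. The divergence there is about +6, positive as expected for a source.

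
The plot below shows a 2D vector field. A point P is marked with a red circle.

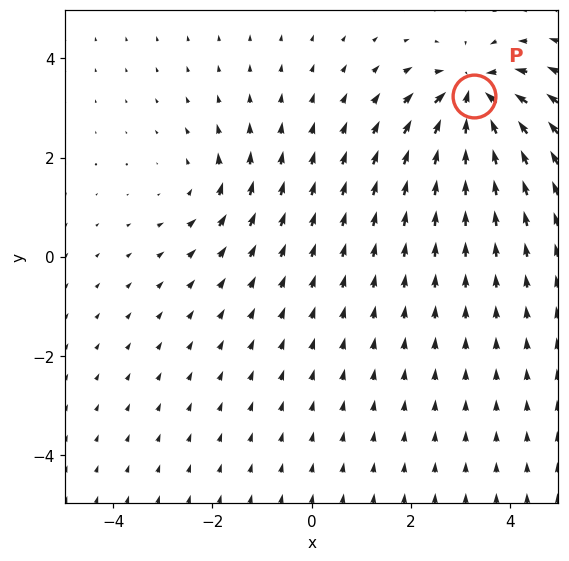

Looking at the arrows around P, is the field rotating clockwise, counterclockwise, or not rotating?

not rotating

Near P at (3.3, 3.2) the arrows show no circulation. The curl there is ≈0.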